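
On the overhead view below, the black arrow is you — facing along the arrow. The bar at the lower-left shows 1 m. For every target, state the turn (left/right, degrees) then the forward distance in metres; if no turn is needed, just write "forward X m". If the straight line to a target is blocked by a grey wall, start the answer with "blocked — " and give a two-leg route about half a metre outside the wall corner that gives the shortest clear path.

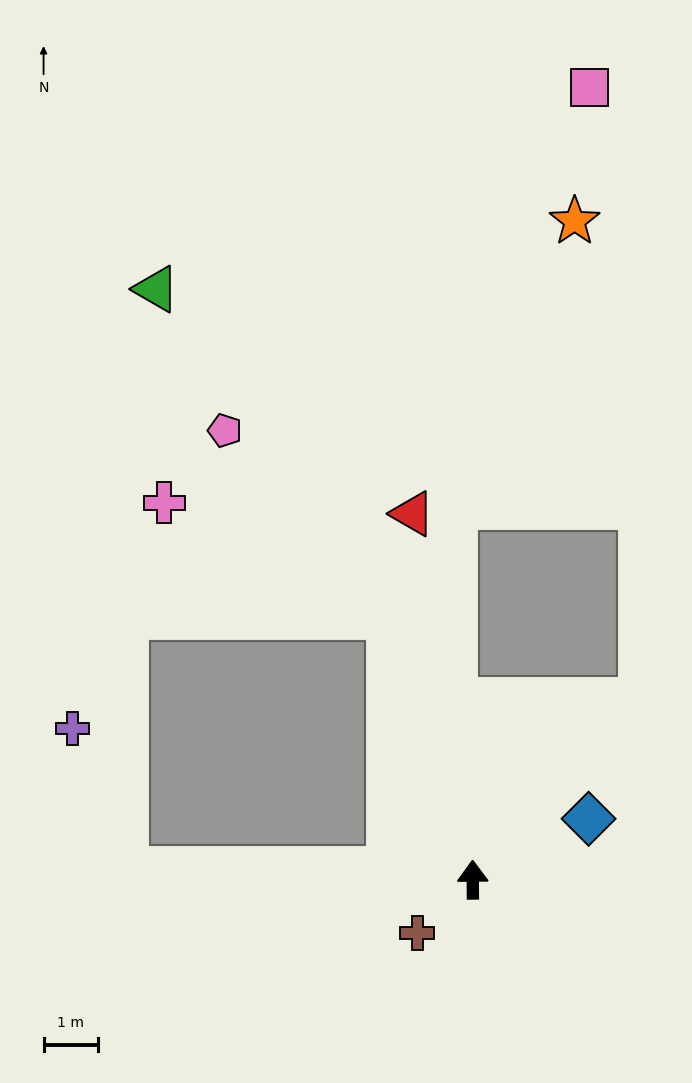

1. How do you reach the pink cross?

blocked — turn left 17°, forward 5.1 m, then turn left 46°, forward 4.7 m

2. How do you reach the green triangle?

blocked — turn left 17°, forward 5.1 m, then turn left 18°, forward 7.4 m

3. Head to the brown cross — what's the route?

turn left 133°, forward 1.4 m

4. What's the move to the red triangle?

turn left 9°, forward 6.9 m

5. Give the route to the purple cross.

blocked — turn left 88°, forward 6.4 m, then turn right 68°, forward 2.8 m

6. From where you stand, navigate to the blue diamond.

turn right 63°, forward 2.4 m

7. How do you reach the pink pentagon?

blocked — turn left 17°, forward 5.1 m, then turn left 24°, forward 4.6 m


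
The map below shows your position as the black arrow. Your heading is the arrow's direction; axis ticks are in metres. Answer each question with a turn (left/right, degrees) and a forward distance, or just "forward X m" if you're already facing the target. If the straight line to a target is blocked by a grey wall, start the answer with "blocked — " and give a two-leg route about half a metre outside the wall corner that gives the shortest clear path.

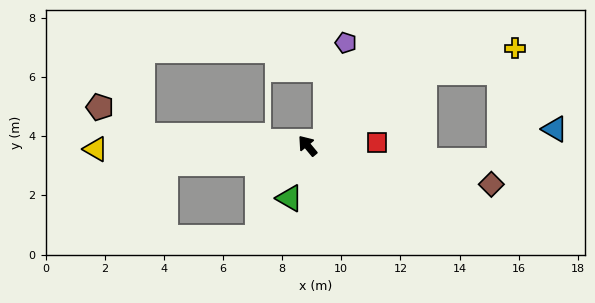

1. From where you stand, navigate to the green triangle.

turn left 121°, forward 1.9 m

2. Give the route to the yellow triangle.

turn left 51°, forward 7.2 m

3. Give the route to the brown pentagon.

blocked — turn left 47°, forward 5.6 m, then turn right 31°, forward 1.7 m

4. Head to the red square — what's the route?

turn right 127°, forward 2.3 m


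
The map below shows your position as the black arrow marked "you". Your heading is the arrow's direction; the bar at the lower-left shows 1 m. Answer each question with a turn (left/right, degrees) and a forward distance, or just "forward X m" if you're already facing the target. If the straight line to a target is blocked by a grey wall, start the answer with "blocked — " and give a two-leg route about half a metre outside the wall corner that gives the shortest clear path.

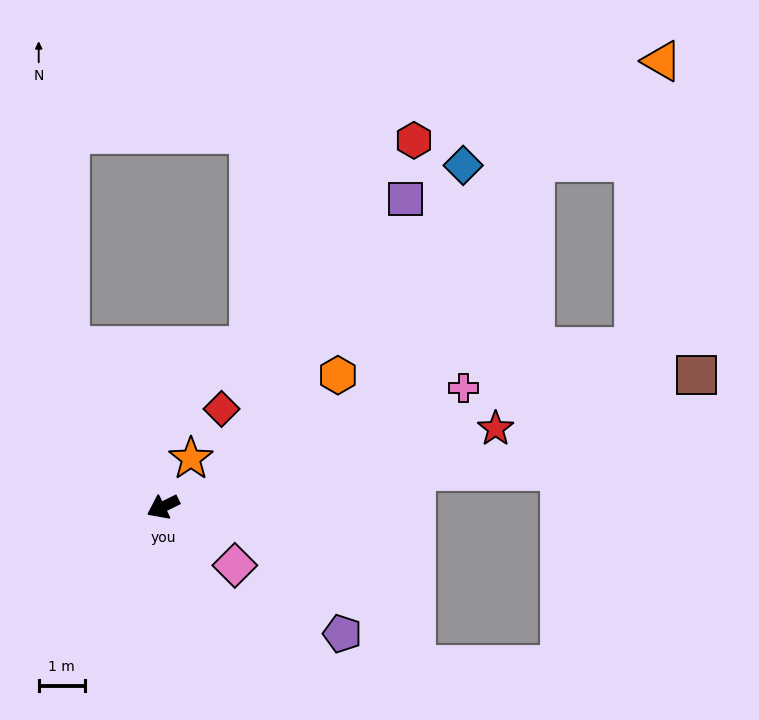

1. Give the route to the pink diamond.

turn left 115°, forward 2.0 m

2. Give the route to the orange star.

turn right 146°, forward 1.2 m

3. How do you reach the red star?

turn left 167°, forward 7.4 m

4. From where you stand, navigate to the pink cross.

turn left 175°, forward 7.0 m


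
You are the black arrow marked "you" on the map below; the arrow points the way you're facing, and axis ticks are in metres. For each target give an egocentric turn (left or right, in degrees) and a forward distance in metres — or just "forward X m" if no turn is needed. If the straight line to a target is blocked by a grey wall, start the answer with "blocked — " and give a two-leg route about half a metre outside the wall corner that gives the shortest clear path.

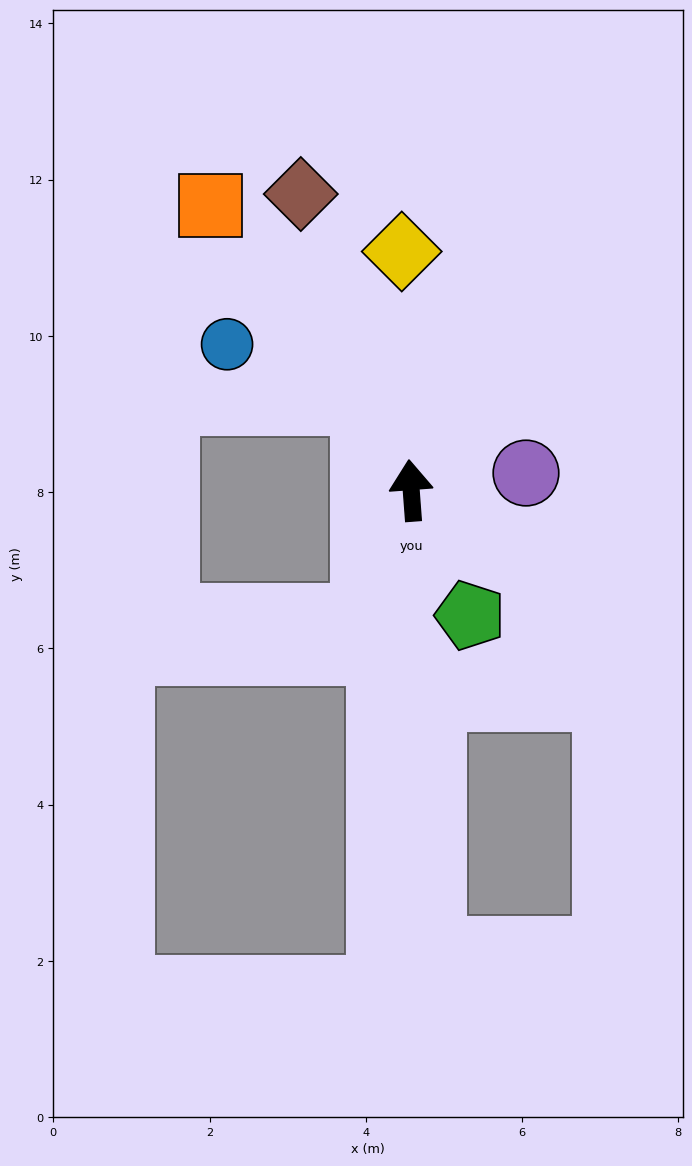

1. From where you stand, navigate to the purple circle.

turn right 86°, forward 1.5 m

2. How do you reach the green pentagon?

turn right 159°, forward 1.8 m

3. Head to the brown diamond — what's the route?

turn left 16°, forward 4.0 m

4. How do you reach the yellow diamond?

turn right 2°, forward 3.1 m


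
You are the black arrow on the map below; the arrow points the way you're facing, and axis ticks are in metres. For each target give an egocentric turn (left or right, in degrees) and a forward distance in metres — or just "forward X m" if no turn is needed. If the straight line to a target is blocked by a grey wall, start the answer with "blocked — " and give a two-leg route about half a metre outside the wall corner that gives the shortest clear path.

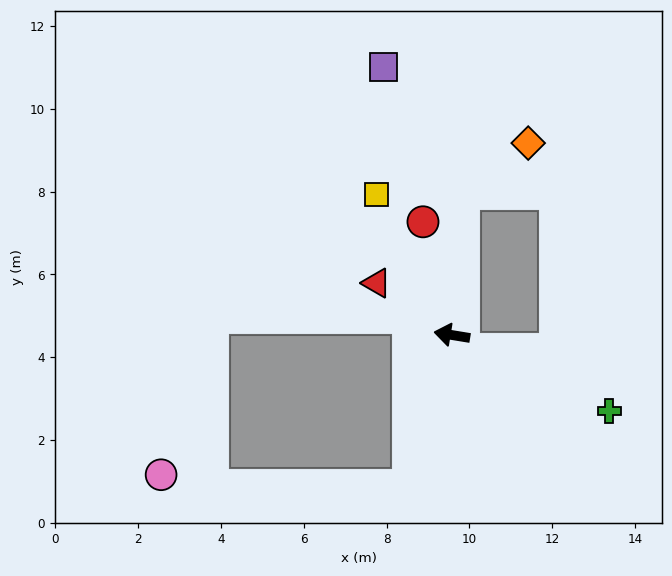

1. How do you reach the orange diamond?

blocked — turn right 85°, forward 3.5 m, then turn right 49°, forward 2.0 m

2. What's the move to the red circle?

turn right 66°, forward 2.8 m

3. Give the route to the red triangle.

turn right 25°, forward 2.2 m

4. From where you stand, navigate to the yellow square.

turn right 52°, forward 3.9 m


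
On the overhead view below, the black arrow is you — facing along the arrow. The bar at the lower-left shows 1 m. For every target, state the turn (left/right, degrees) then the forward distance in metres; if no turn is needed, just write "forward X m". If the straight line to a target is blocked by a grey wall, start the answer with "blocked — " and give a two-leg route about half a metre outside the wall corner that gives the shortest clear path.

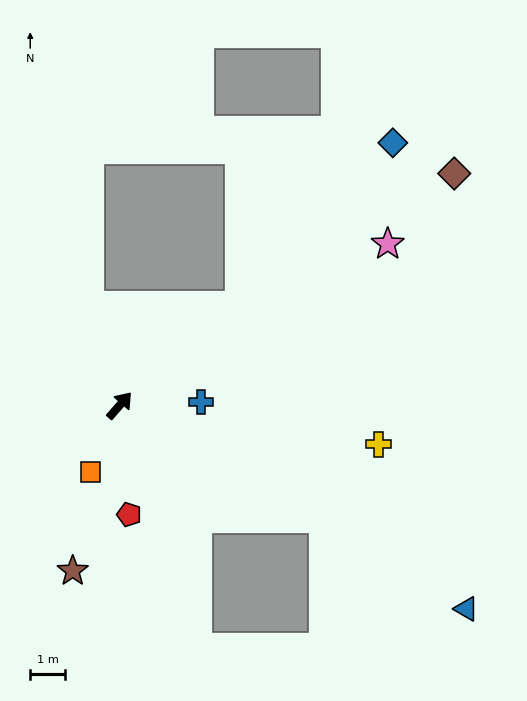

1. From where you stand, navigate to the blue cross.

turn right 46°, forward 2.3 m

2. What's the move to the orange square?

turn right 162°, forward 2.1 m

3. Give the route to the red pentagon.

turn right 134°, forward 3.1 m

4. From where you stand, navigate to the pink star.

turn right 18°, forward 8.9 m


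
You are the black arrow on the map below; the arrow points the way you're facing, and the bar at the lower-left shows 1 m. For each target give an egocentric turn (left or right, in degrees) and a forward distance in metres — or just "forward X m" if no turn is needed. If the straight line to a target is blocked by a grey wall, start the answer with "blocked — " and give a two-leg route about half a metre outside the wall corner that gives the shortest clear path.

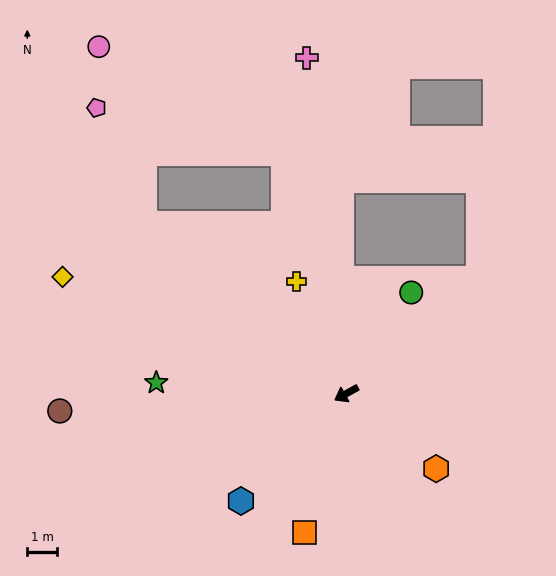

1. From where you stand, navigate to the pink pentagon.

blocked — turn right 69°, forward 8.9 m, then turn right 28°, forward 4.2 m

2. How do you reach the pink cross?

turn right 112°, forward 11.4 m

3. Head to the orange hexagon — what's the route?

turn left 111°, forward 3.9 m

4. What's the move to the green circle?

turn right 152°, forward 4.0 m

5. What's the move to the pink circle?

blocked — turn right 69°, forward 8.9 m, then turn right 36°, forward 6.1 m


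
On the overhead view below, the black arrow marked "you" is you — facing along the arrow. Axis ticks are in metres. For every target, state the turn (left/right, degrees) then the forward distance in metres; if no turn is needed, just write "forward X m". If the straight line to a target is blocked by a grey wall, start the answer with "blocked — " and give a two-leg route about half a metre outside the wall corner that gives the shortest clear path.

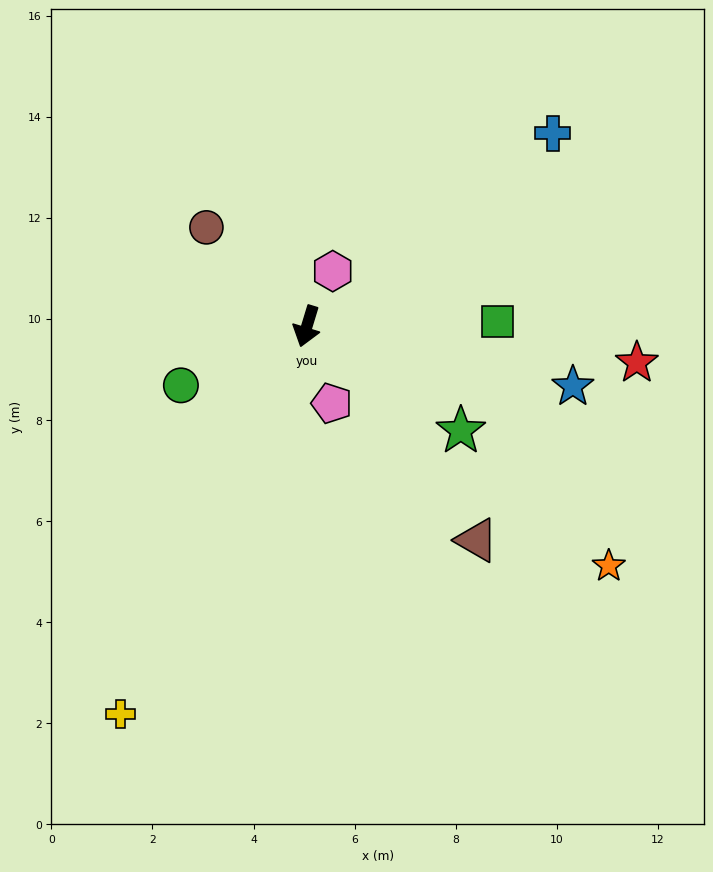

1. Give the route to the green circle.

turn right 48°, forward 2.8 m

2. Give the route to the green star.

turn left 73°, forward 3.7 m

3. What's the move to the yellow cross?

turn right 9°, forward 8.5 m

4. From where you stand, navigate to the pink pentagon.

turn left 35°, forward 1.6 m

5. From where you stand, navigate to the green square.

turn left 108°, forward 3.8 m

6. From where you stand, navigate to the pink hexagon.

turn left 172°, forward 1.2 m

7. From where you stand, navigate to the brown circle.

turn right 118°, forward 2.8 m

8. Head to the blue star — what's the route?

turn left 94°, forward 5.4 m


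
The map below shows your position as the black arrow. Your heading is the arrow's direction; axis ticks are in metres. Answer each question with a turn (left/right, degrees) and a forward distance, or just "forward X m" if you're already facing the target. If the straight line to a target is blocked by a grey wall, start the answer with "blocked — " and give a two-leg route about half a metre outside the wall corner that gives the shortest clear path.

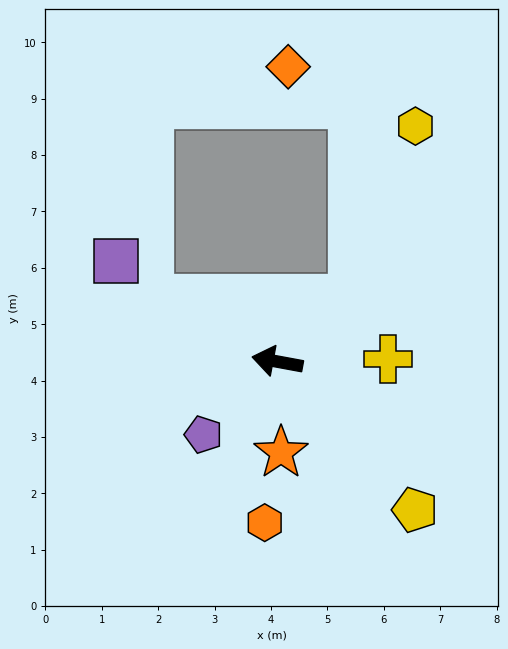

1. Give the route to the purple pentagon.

turn left 55°, forward 1.8 m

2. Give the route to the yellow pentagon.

turn left 143°, forward 3.6 m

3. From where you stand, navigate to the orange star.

turn left 103°, forward 1.6 m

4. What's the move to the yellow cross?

turn right 168°, forward 2.0 m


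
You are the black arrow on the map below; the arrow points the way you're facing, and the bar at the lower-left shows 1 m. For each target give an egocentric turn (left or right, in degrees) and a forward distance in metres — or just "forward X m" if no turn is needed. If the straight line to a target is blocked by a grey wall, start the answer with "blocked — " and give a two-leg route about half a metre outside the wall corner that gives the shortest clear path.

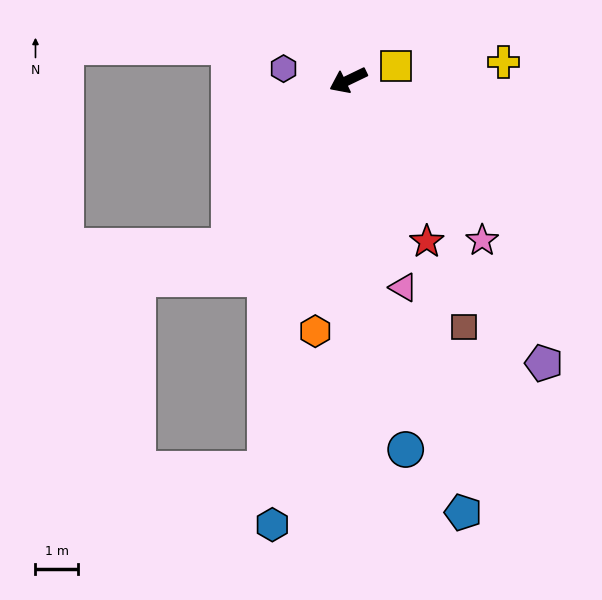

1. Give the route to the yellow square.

turn left 171°, forward 1.2 m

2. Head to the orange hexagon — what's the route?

turn left 57°, forward 6.0 m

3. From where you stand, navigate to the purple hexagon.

turn right 36°, forward 1.5 m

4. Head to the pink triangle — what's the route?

turn left 79°, forward 5.0 m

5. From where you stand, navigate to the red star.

turn left 90°, forward 4.2 m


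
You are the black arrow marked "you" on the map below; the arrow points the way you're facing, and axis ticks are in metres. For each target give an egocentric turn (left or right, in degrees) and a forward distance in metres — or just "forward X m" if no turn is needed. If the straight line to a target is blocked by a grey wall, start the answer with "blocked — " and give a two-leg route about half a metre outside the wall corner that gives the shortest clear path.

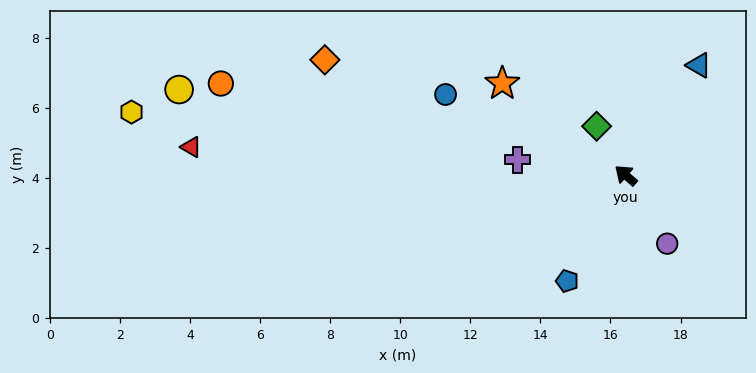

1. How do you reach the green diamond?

turn right 18°, forward 1.6 m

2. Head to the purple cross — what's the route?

turn left 33°, forward 3.1 m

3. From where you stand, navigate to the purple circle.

turn left 162°, forward 2.3 m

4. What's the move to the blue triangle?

turn right 83°, forward 3.8 m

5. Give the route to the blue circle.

turn left 17°, forward 5.6 m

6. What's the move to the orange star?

turn left 4°, forward 4.4 m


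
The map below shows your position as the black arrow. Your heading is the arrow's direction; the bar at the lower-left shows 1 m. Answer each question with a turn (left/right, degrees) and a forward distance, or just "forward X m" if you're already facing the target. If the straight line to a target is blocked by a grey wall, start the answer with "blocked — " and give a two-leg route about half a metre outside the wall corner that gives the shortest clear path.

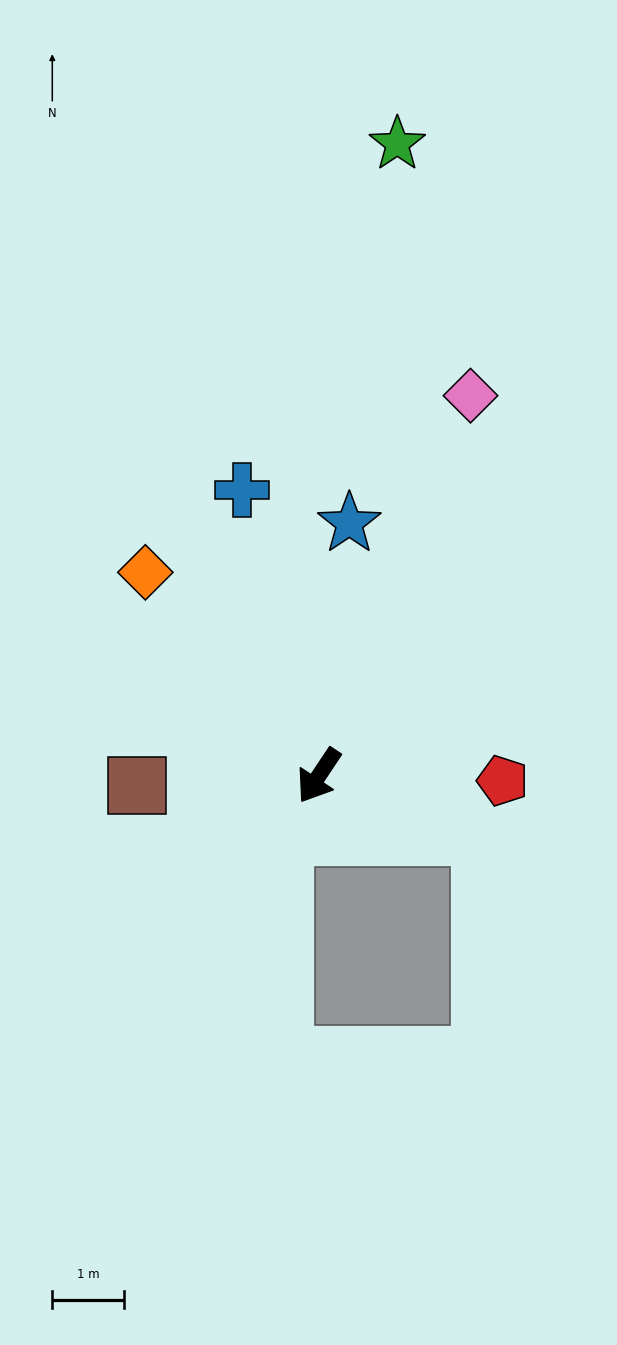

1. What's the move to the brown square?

turn right 53°, forward 2.5 m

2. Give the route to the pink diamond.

turn right 168°, forward 5.7 m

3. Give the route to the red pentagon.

turn left 122°, forward 2.6 m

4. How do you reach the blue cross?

turn right 131°, forward 4.1 m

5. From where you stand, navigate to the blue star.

turn right 153°, forward 3.5 m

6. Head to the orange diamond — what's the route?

turn right 106°, forward 3.7 m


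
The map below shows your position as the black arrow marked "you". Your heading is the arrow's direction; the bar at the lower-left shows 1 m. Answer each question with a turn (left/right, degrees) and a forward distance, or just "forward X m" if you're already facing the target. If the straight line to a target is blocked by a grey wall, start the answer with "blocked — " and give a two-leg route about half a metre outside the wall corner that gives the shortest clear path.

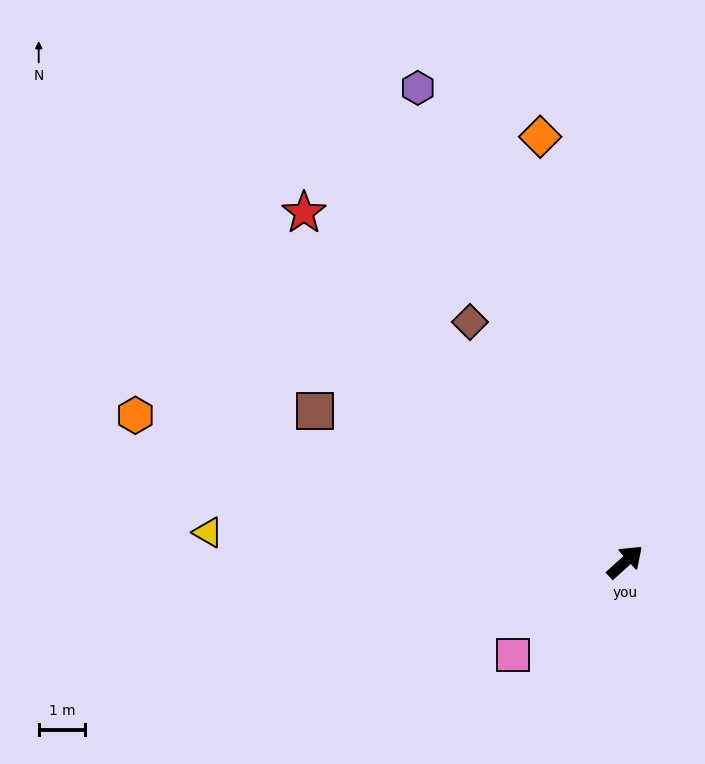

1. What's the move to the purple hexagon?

turn left 72°, forward 11.2 m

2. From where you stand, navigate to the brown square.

turn left 112°, forward 7.5 m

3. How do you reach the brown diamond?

turn left 81°, forward 6.2 m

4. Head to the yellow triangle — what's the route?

turn left 134°, forward 9.1 m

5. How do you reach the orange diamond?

turn left 59°, forward 9.4 m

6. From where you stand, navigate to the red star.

turn left 90°, forward 10.3 m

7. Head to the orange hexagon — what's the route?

turn left 121°, forward 11.1 m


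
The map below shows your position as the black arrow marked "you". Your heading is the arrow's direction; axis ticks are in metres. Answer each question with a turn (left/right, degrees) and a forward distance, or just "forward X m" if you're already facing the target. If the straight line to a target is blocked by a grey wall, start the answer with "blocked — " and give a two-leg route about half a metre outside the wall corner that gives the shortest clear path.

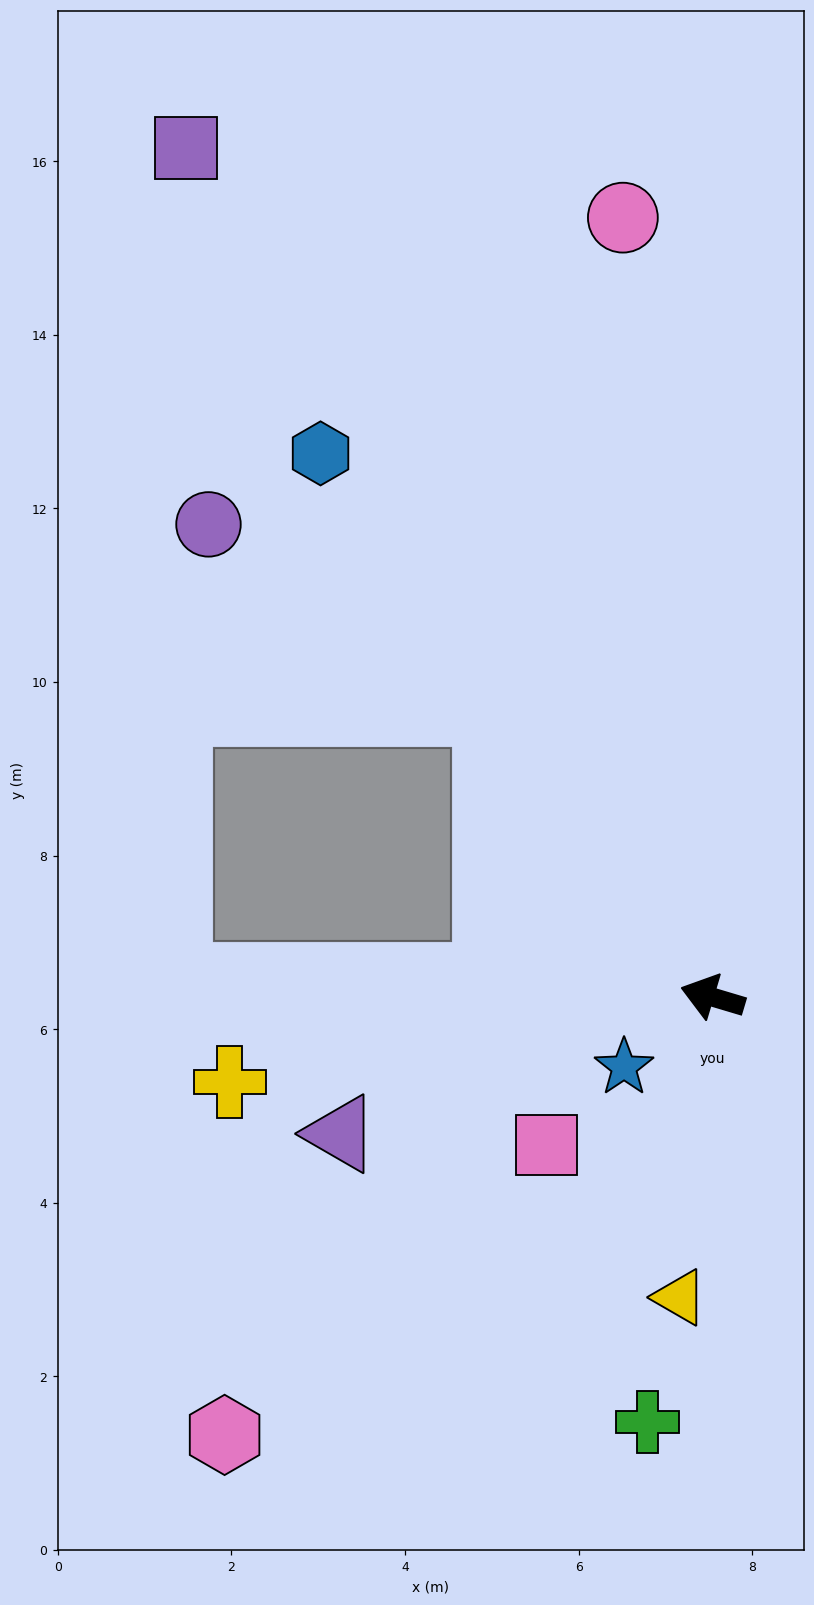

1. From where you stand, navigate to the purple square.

turn right 42°, forward 11.5 m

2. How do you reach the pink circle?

turn right 67°, forward 9.0 m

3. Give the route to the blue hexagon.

turn right 38°, forward 7.7 m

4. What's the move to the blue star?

turn left 55°, forward 1.3 m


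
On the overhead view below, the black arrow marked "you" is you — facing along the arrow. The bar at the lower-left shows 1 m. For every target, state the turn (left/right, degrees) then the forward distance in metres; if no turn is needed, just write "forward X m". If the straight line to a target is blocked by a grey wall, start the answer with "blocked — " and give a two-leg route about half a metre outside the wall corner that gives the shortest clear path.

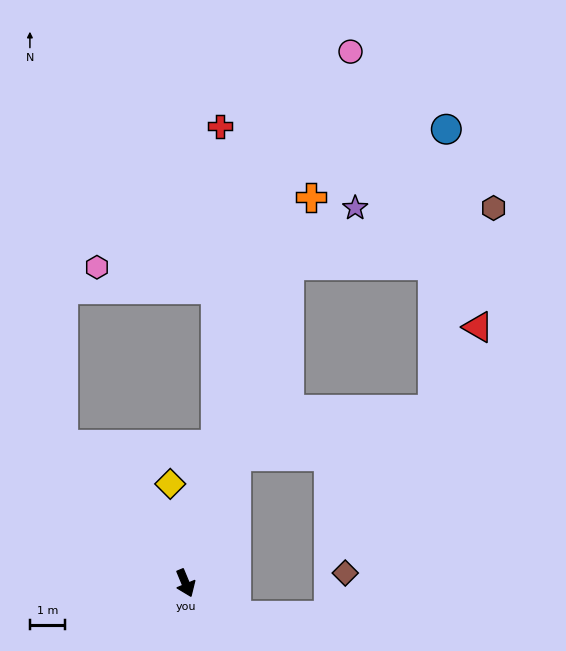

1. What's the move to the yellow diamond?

turn left 166°, forward 2.9 m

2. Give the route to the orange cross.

turn left 139°, forward 11.6 m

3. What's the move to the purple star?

blocked — turn left 139°, forward 9.6 m, then turn right 30°, forward 2.5 m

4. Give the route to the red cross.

blocked — turn left 145°, forward 4.1 m, then turn left 12°, forward 9.1 m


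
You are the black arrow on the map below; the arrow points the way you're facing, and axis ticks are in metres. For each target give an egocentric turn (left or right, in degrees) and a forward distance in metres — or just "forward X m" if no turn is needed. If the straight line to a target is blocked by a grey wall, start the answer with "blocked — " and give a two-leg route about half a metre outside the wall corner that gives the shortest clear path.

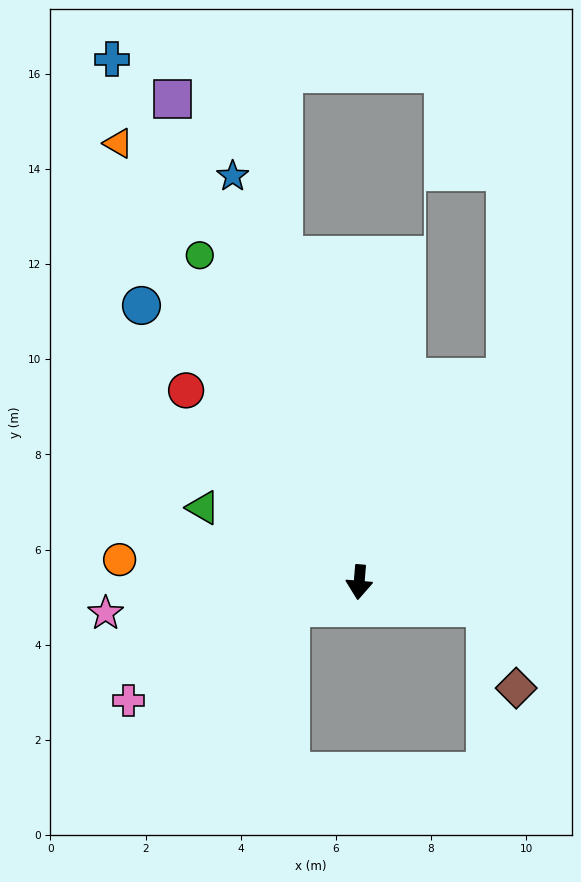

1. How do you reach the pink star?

turn right 78°, forward 5.4 m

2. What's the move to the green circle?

turn right 149°, forward 7.6 m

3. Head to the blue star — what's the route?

turn right 158°, forward 8.9 m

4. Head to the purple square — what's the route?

turn right 154°, forward 10.9 m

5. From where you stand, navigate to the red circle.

turn right 133°, forward 5.4 m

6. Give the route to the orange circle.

turn right 91°, forward 5.1 m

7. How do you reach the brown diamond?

blocked — turn left 84°, forward 2.7 m, then turn right 59°, forward 1.8 m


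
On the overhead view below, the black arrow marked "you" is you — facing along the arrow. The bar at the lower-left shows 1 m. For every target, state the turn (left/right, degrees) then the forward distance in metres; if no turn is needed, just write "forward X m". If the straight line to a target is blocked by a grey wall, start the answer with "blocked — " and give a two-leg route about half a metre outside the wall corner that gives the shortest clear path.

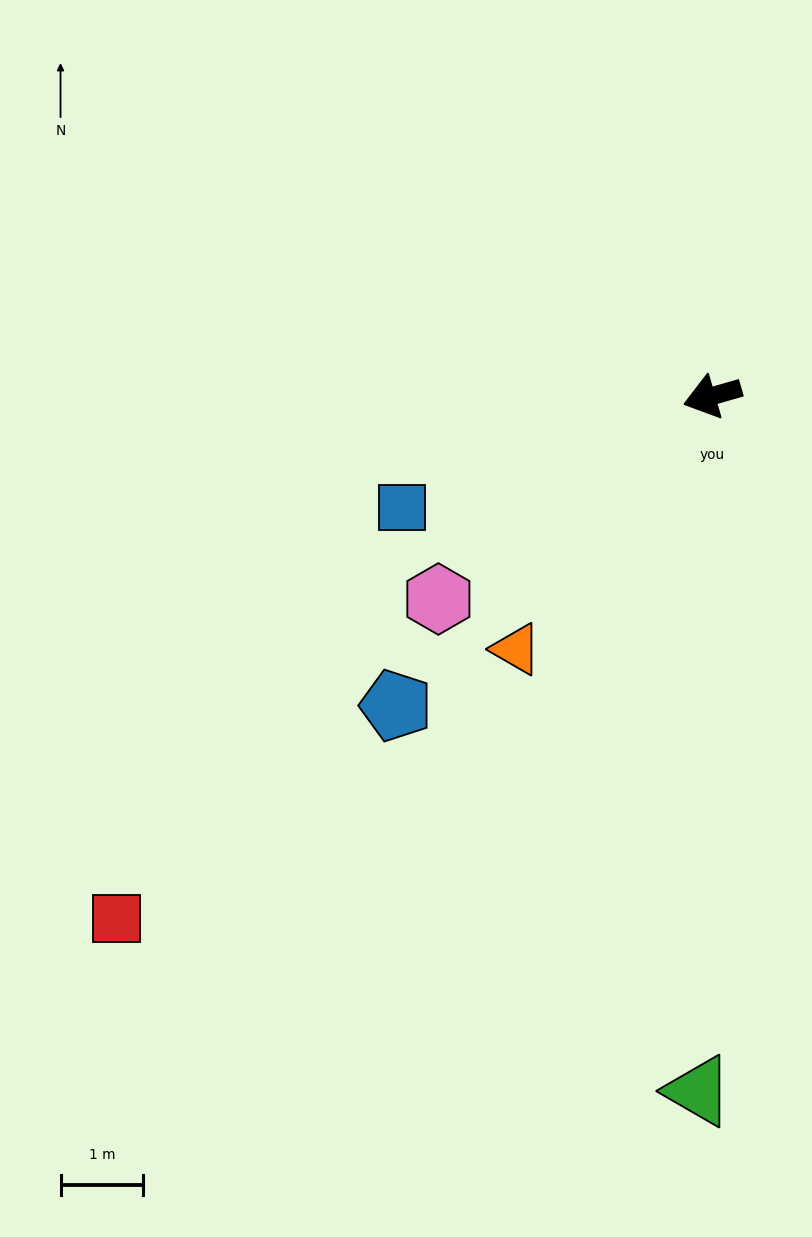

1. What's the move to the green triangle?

turn left 73°, forward 8.4 m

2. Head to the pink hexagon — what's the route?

turn left 20°, forward 4.1 m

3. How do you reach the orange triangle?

turn left 36°, forward 3.9 m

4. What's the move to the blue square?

turn left 4°, forward 4.0 m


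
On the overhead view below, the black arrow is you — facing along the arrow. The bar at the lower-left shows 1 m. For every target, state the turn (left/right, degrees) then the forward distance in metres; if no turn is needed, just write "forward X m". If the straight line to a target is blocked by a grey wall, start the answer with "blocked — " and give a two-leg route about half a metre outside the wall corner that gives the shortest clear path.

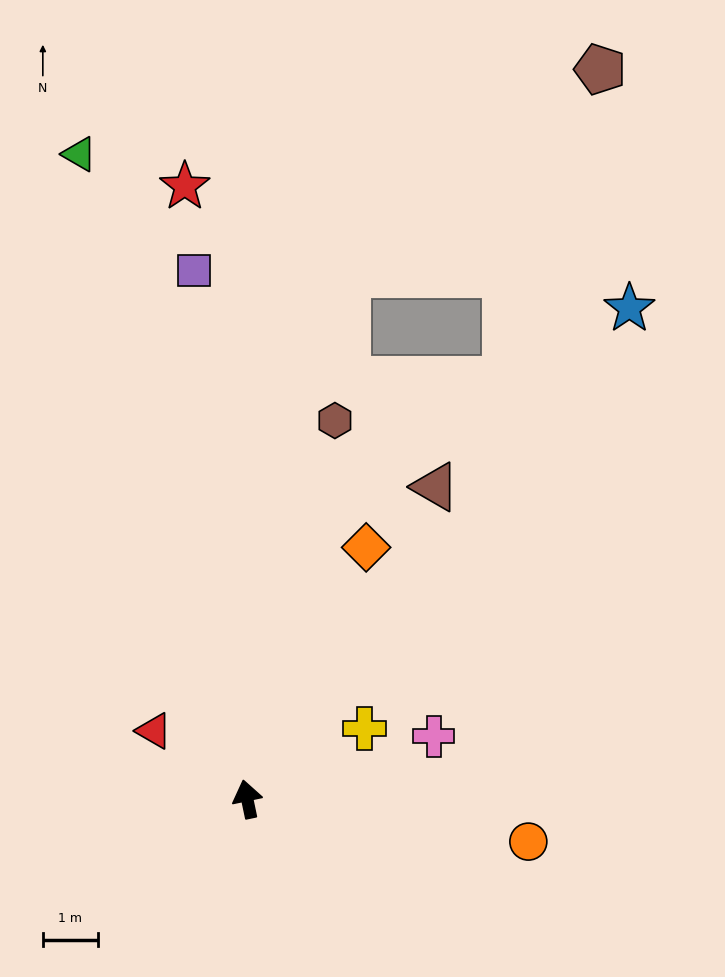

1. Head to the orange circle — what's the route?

turn right 110°, forward 5.2 m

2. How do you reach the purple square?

turn right 6°, forward 9.7 m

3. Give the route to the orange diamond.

turn right 37°, forward 5.1 m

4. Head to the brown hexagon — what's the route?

turn right 25°, forward 7.1 m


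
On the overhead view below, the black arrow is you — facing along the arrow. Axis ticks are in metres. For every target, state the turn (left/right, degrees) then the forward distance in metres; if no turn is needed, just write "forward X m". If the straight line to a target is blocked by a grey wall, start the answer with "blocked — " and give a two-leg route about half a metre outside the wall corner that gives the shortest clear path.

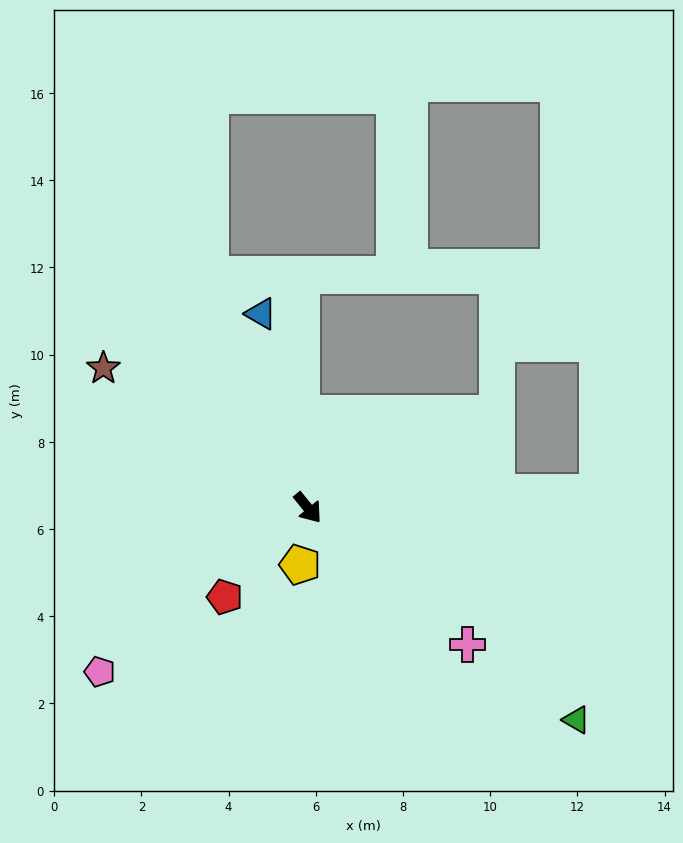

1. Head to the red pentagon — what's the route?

turn right 82°, forward 2.8 m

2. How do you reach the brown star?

turn right 163°, forward 5.7 m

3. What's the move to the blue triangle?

turn left 155°, forward 4.6 m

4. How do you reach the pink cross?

turn left 10°, forward 4.8 m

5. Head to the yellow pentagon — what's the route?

turn right 47°, forward 1.3 m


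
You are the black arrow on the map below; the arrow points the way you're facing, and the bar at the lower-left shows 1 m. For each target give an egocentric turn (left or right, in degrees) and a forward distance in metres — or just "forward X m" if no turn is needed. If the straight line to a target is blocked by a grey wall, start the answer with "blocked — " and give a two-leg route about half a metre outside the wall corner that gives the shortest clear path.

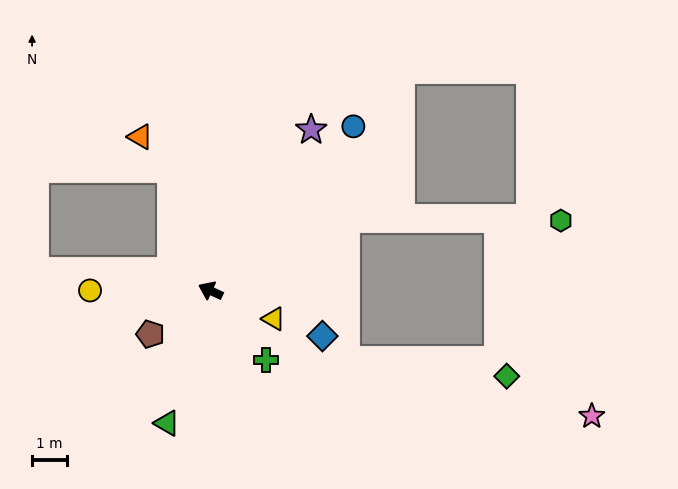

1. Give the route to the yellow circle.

turn left 25°, forward 3.4 m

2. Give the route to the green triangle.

turn left 97°, forward 4.0 m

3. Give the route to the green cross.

turn left 153°, forward 2.5 m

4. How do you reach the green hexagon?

blocked — turn right 127°, forward 4.4 m, then turn right 29°, forward 6.1 m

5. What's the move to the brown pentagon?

turn left 61°, forward 2.1 m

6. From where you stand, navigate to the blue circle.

turn right 106°, forward 6.2 m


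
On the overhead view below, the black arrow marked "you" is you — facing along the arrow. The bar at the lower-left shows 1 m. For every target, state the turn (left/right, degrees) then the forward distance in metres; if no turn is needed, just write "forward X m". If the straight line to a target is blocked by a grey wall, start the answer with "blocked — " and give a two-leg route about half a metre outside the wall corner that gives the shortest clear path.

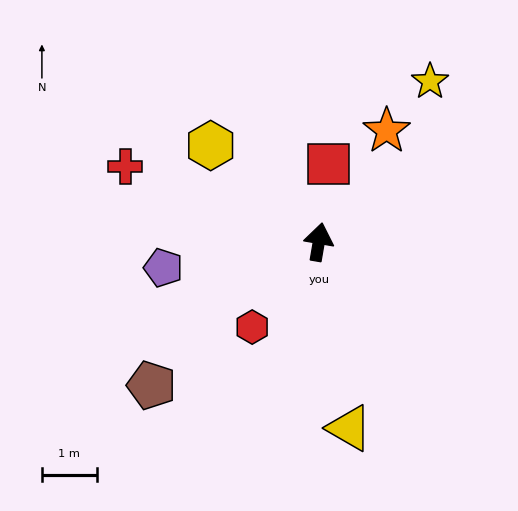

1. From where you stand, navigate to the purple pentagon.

turn left 109°, forward 2.9 m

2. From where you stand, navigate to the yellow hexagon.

turn left 58°, forward 2.6 m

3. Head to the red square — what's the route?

turn left 3°, forward 1.4 m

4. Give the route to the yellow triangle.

turn right 161°, forward 3.4 m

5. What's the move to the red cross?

turn left 78°, forward 3.8 m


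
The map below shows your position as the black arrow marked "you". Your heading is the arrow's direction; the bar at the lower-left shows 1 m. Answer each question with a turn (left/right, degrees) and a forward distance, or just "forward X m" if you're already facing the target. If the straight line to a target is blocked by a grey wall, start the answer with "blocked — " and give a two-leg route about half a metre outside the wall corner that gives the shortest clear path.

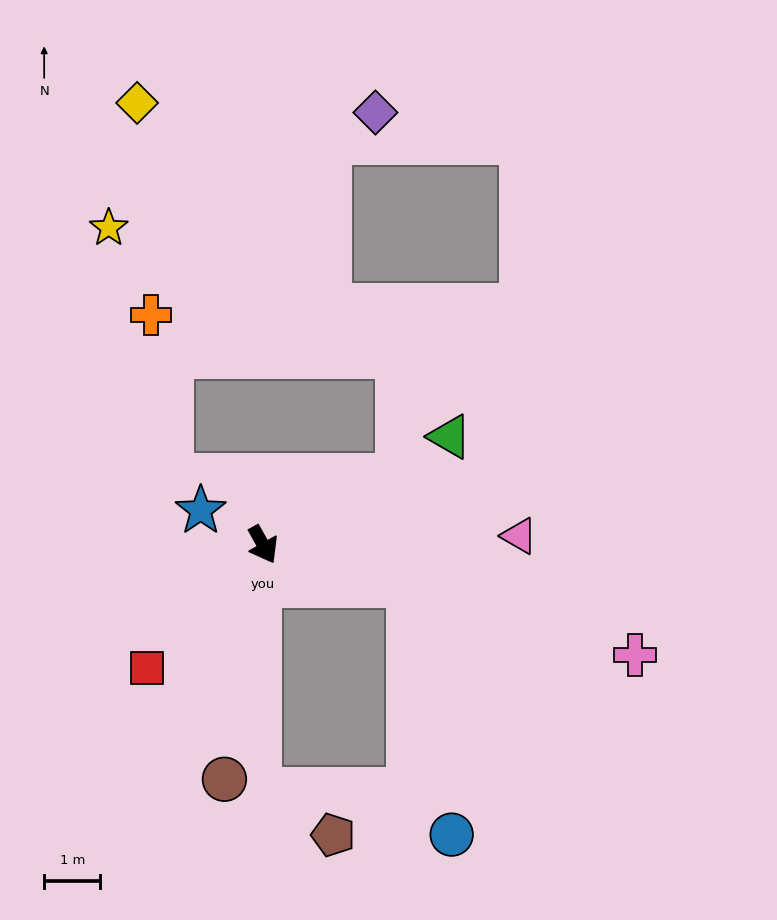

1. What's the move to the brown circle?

turn right 39°, forward 4.2 m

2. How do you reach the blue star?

turn right 148°, forward 1.3 m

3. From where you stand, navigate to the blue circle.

blocked — turn left 46°, forward 2.7 m, then turn right 66°, forward 4.5 m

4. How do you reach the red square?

turn right 73°, forward 3.0 m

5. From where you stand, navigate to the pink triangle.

turn left 63°, forward 4.6 m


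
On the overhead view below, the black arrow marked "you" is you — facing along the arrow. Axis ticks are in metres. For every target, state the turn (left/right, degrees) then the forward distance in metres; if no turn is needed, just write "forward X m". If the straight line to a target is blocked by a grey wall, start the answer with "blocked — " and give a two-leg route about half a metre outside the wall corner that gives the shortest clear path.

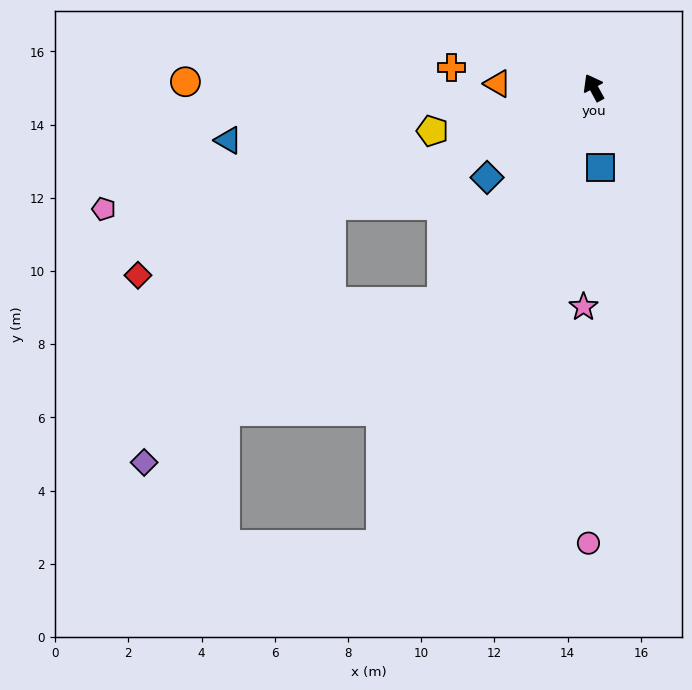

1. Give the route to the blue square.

turn left 156°, forward 2.2 m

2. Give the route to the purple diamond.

blocked — turn left 85°, forward 7.9 m, then turn left 31°, forward 8.7 m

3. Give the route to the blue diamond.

turn left 102°, forward 3.8 m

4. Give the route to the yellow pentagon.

turn left 76°, forward 4.6 m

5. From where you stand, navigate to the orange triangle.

turn left 59°, forward 2.6 m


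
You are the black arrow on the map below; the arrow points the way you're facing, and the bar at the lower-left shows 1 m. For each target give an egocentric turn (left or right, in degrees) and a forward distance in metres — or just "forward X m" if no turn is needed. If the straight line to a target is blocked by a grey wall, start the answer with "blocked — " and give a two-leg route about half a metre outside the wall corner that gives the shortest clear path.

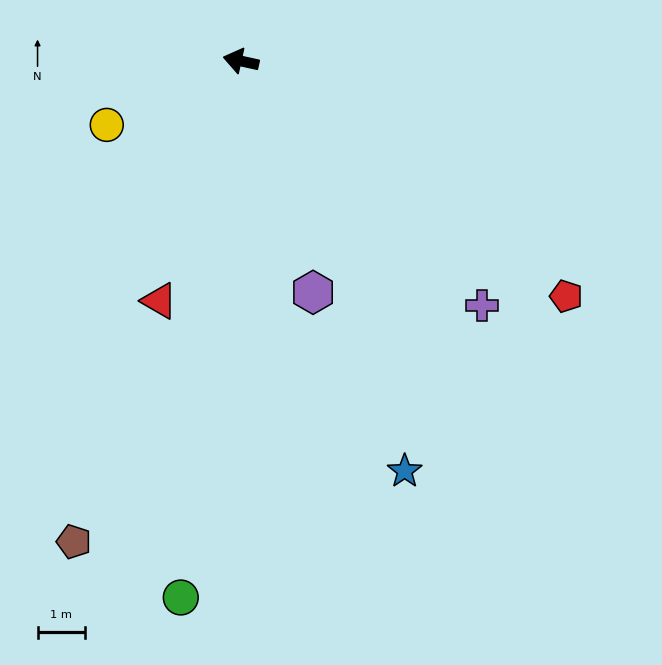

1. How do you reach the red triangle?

turn left 84°, forward 5.4 m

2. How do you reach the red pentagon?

turn left 157°, forward 8.5 m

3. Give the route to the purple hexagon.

turn left 120°, forward 5.1 m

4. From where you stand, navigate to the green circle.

turn left 96°, forward 11.4 m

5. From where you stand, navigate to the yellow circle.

turn left 38°, forward 3.1 m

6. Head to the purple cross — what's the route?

turn left 147°, forward 7.3 m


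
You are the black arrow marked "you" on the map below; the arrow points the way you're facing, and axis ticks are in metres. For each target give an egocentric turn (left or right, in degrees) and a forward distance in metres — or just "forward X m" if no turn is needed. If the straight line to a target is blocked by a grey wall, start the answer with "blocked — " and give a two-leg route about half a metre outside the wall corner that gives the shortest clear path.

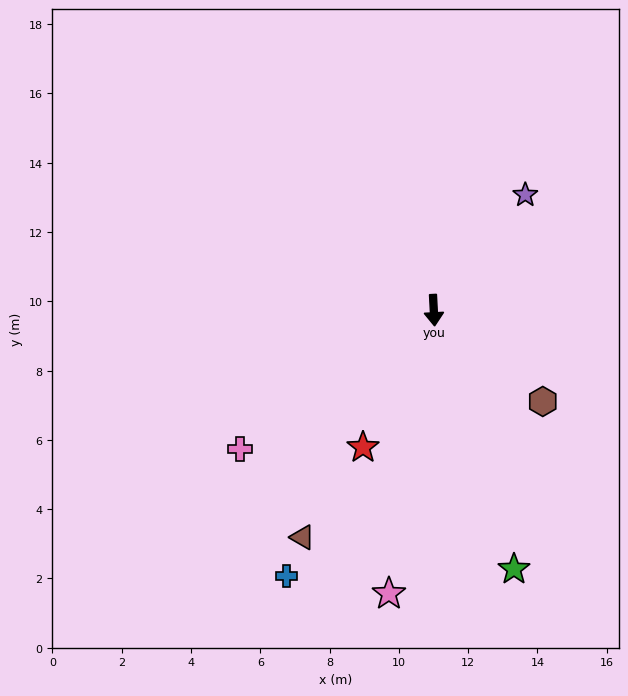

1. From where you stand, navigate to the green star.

turn left 14°, forward 7.8 m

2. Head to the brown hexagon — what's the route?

turn left 47°, forward 4.1 m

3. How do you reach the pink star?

turn right 12°, forward 8.3 m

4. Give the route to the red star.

turn right 30°, forward 4.5 m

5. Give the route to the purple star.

turn left 139°, forward 4.2 m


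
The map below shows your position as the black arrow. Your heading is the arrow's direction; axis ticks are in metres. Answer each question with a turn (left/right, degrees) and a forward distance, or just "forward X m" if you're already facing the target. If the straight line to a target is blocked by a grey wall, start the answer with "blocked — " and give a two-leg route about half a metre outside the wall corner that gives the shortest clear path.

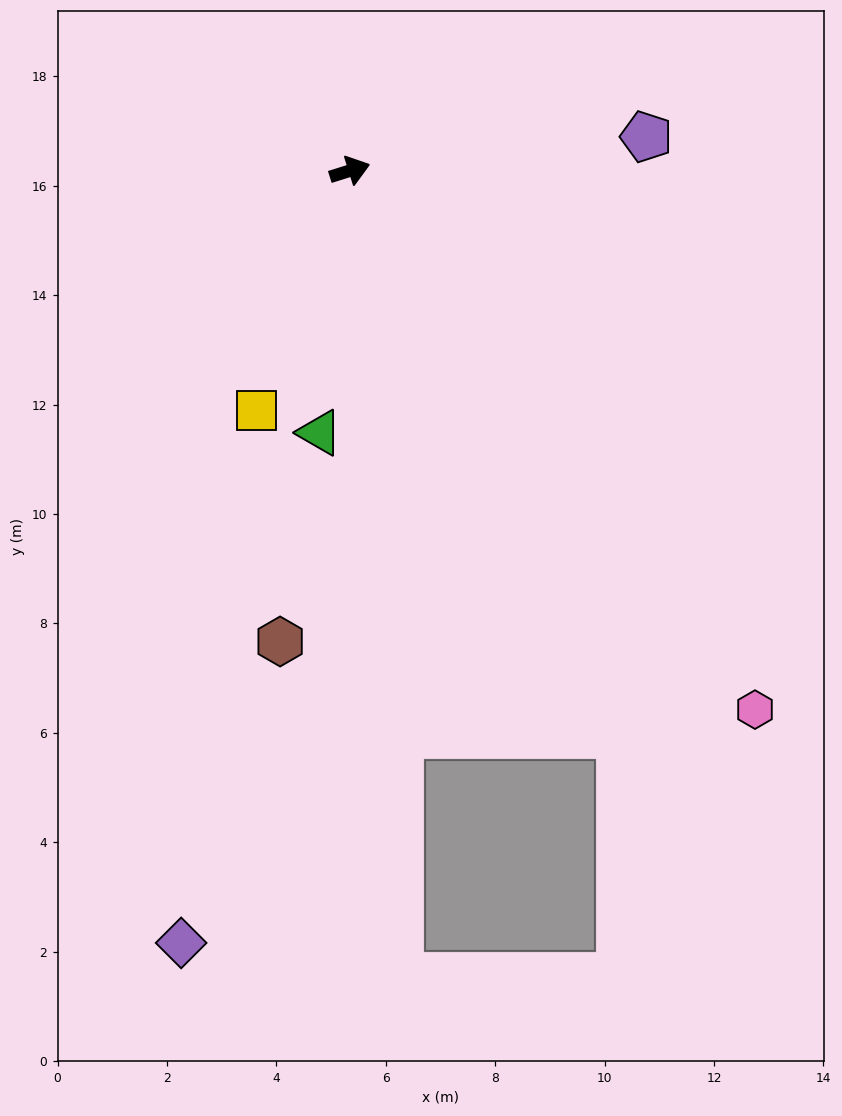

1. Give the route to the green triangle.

turn right 114°, forward 4.8 m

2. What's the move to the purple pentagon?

turn right 11°, forward 5.5 m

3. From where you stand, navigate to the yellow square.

turn right 129°, forward 4.7 m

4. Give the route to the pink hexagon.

turn right 70°, forward 12.3 m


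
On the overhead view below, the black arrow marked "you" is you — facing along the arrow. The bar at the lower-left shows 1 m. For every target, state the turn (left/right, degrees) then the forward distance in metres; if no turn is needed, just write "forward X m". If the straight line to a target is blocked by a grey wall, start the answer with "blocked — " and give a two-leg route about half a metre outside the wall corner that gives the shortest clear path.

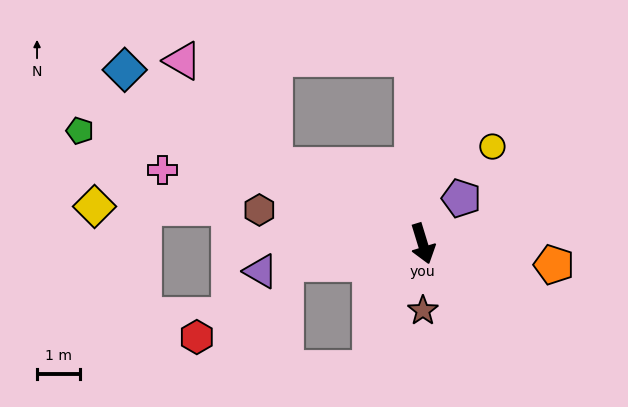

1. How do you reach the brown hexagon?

turn right 119°, forward 3.9 m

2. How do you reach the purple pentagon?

turn left 123°, forward 1.4 m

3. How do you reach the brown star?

turn right 17°, forward 1.6 m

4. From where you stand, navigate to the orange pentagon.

turn left 64°, forward 3.1 m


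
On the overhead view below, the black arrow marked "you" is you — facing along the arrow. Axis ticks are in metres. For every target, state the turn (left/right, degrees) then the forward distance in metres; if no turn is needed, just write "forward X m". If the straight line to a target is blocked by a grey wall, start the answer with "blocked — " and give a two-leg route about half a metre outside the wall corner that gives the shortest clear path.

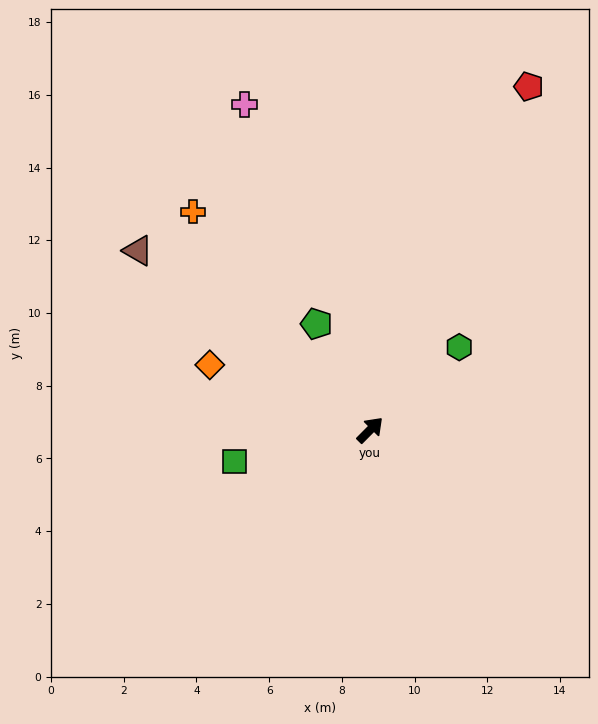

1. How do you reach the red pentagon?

turn left 20°, forward 10.4 m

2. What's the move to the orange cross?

turn left 84°, forward 7.7 m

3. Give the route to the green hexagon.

turn right 2°, forward 3.3 m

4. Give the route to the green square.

turn left 148°, forward 3.8 m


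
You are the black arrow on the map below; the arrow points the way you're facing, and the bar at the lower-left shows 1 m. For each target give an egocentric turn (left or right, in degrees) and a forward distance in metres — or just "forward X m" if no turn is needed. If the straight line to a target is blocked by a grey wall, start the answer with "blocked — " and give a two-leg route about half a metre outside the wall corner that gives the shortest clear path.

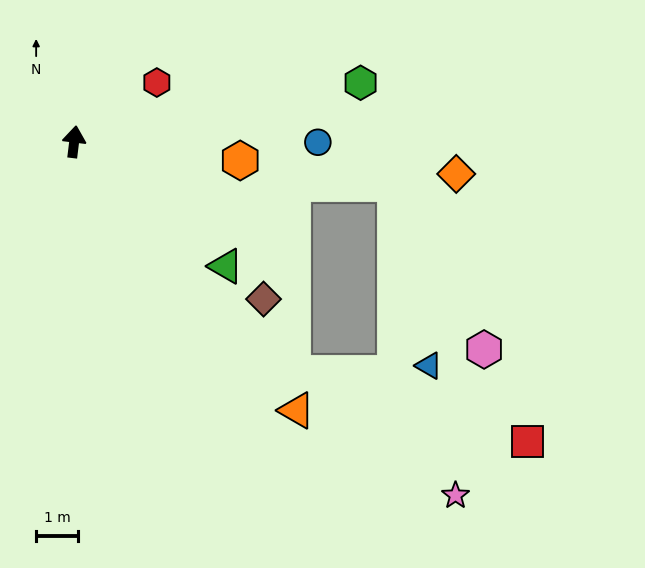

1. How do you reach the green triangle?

turn right 122°, forward 4.7 m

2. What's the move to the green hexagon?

turn right 71°, forward 7.0 m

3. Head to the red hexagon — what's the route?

turn right 47°, forward 2.4 m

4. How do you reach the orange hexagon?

turn right 90°, forward 4.0 m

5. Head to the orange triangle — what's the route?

turn right 133°, forward 8.4 m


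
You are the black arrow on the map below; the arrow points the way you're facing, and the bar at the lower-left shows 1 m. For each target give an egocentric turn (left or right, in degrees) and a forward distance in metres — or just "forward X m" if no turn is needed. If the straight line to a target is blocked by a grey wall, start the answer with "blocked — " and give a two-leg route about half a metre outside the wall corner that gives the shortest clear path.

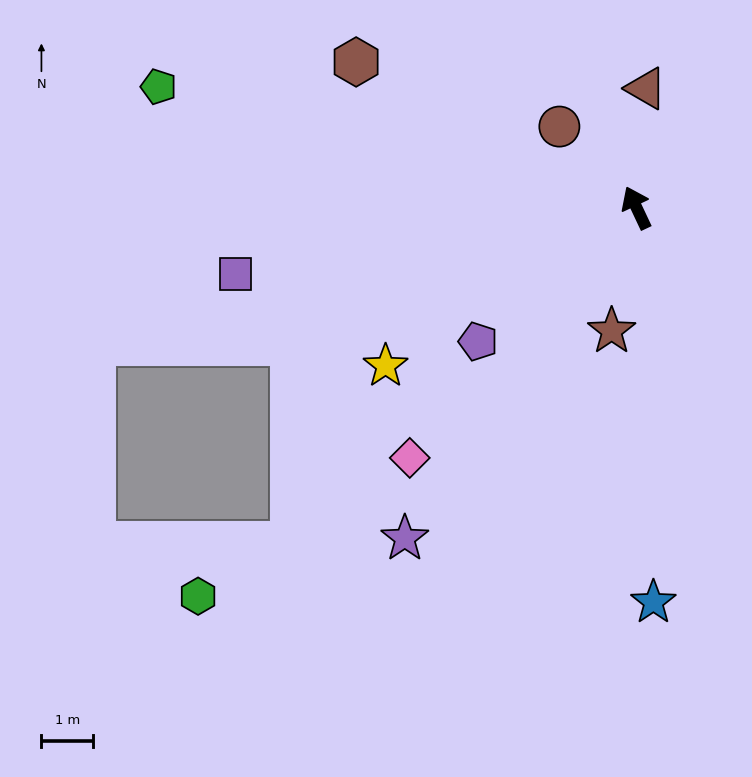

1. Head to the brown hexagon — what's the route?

turn left 37°, forward 6.1 m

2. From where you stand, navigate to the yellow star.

turn left 97°, forward 5.7 m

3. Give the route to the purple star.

turn left 120°, forward 7.8 m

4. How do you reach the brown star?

turn left 143°, forward 2.4 m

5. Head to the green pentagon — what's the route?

turn left 51°, forward 9.5 m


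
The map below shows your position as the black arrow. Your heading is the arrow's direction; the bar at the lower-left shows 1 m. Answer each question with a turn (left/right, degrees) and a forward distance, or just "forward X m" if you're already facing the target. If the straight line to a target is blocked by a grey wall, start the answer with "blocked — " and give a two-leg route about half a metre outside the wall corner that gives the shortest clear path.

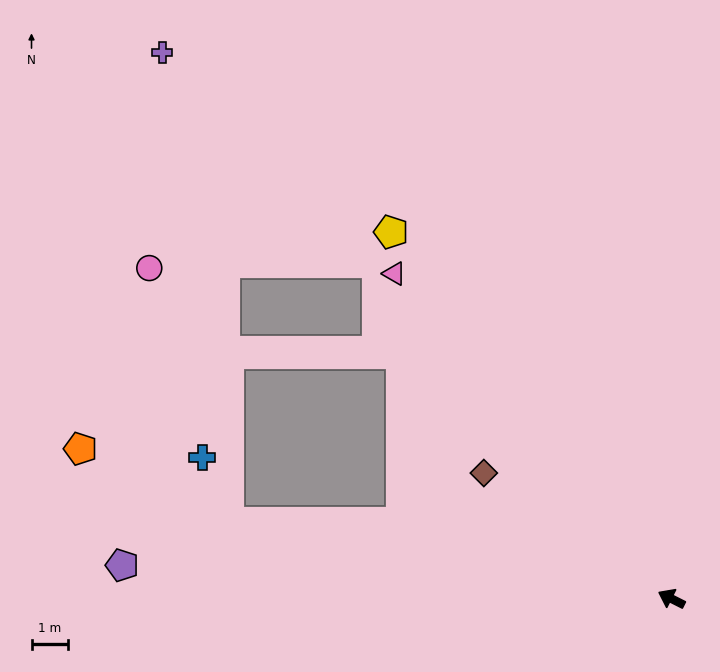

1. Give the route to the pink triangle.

turn right 23°, forward 11.7 m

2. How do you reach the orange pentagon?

blocked — turn left 17°, forward 12.3 m, then turn right 17°, forward 4.5 m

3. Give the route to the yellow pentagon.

turn right 26°, forward 12.6 m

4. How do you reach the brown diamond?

turn right 7°, forward 6.2 m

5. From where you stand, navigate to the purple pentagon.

turn left 23°, forward 15.1 m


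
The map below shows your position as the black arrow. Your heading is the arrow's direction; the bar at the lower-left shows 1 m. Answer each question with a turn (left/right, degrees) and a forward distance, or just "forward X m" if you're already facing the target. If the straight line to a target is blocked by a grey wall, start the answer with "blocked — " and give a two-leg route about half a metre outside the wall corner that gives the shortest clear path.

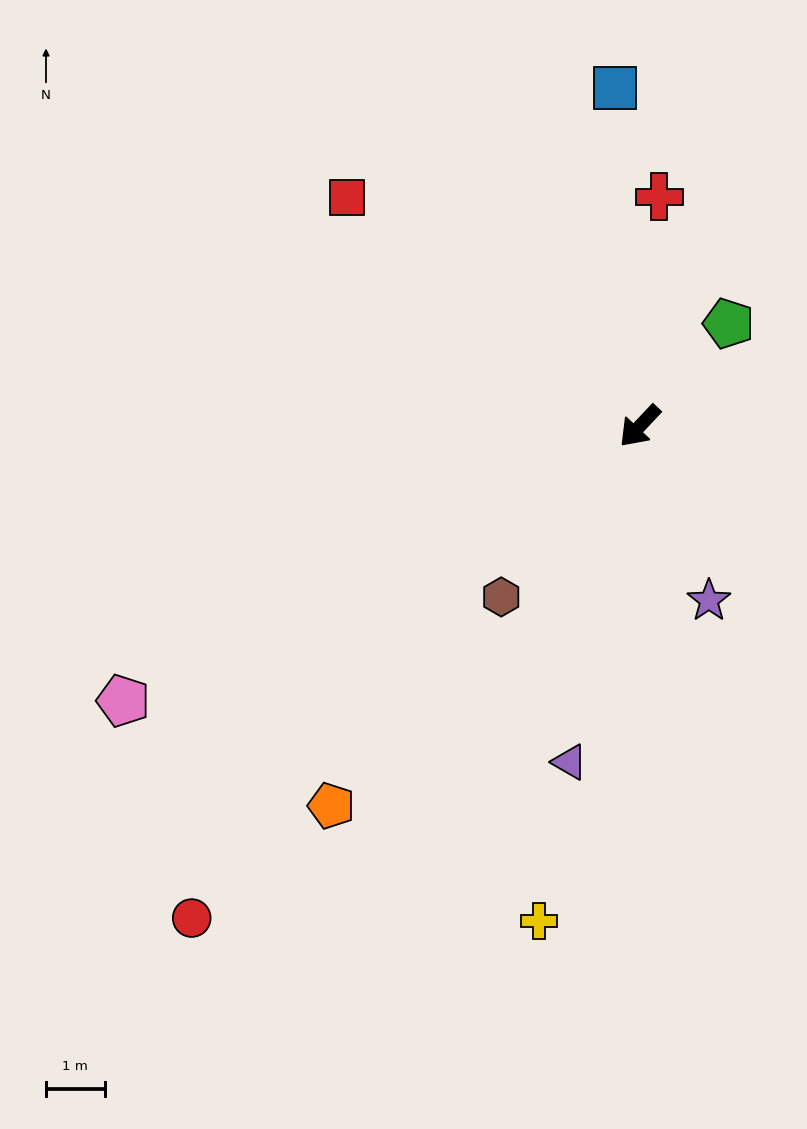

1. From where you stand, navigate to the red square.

turn right 85°, forward 6.3 m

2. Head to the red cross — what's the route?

turn right 142°, forward 3.9 m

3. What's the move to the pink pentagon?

turn right 19°, forward 9.9 m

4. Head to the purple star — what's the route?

turn left 65°, forward 3.2 m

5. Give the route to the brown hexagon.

turn left 4°, forward 3.7 m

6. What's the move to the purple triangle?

turn left 31°, forward 5.8 m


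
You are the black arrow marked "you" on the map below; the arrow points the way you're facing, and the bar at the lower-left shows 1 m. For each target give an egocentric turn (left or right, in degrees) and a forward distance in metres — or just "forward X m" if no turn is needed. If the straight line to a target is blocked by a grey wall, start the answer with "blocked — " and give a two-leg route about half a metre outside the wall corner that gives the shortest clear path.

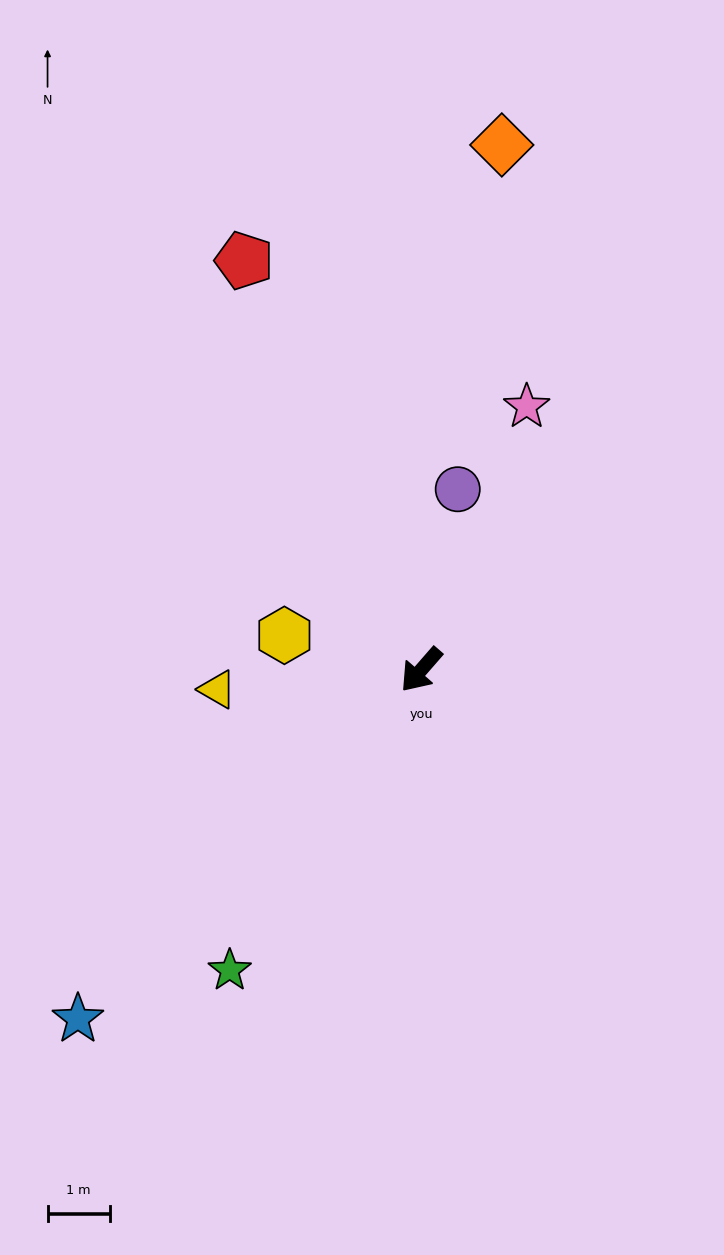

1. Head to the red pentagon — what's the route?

turn right 116°, forward 7.2 m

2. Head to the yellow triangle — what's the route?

turn right 43°, forward 3.3 m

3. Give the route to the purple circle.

turn right 150°, forward 3.0 m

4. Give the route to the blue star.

turn right 3°, forward 7.9 m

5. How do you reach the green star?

turn left 9°, forward 5.7 m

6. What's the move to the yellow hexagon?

turn right 63°, forward 2.3 m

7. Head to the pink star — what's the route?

turn right 161°, forward 4.6 m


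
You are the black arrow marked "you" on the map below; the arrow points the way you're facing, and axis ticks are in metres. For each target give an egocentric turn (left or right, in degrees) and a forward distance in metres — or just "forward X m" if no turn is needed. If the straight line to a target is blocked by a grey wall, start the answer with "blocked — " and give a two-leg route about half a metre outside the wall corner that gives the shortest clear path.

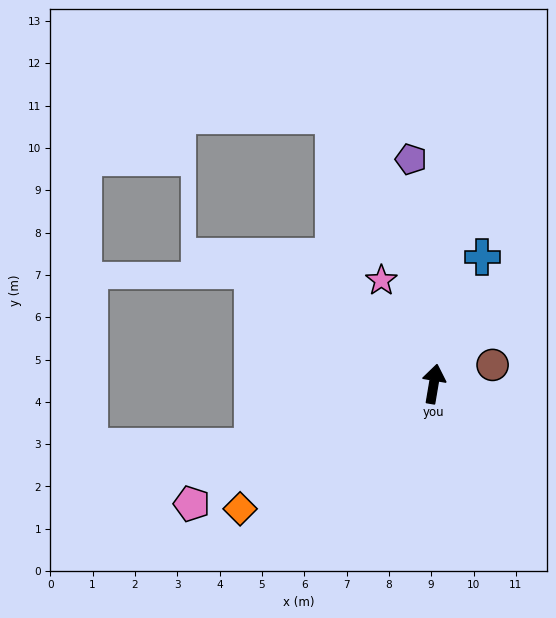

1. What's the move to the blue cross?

turn right 11°, forward 3.2 m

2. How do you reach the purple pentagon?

turn left 15°, forward 5.3 m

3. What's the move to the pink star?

turn left 36°, forward 2.7 m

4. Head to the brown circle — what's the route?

turn right 63°, forward 1.5 m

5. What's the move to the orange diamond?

turn left 132°, forward 5.4 m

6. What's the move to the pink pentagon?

turn left 126°, forward 6.4 m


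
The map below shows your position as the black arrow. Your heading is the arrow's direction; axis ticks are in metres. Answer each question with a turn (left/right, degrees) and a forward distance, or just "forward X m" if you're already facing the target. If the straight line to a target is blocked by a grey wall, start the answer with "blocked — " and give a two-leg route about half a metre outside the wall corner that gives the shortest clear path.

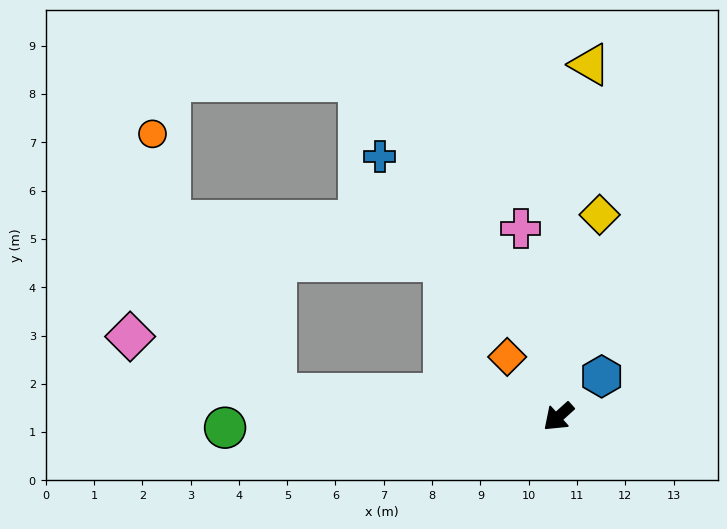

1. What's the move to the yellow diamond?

turn right 144°, forward 4.3 m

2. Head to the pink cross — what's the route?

turn right 121°, forward 4.0 m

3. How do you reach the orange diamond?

turn right 92°, forward 1.6 m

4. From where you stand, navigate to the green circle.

turn right 40°, forward 6.9 m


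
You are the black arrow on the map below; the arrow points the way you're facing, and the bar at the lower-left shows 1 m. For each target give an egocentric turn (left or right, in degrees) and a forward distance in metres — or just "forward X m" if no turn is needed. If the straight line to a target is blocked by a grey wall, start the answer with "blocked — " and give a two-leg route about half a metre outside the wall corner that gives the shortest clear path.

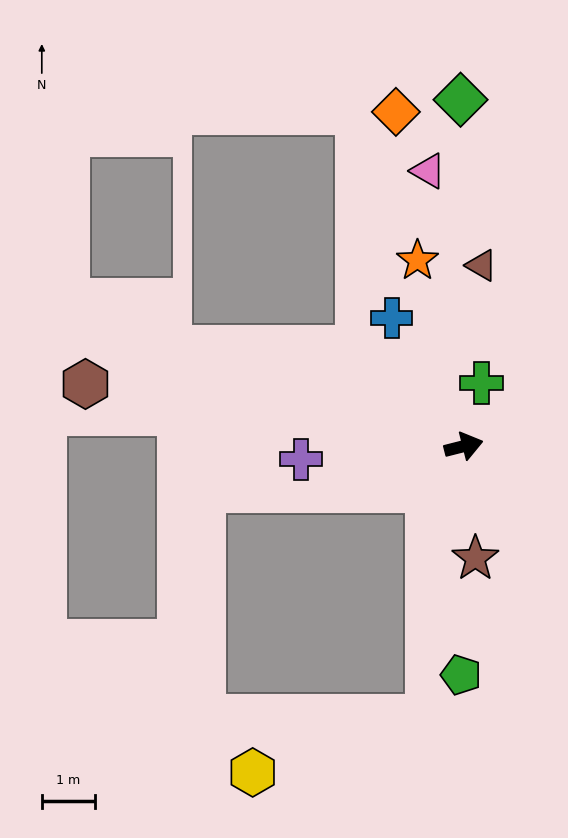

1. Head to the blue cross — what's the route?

turn left 105°, forward 2.8 m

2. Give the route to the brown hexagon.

turn left 156°, forward 7.3 m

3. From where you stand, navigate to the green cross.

turn left 60°, forward 1.2 m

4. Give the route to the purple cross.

turn left 170°, forward 3.1 m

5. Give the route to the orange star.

turn left 90°, forward 3.6 m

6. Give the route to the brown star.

turn right 98°, forward 2.1 m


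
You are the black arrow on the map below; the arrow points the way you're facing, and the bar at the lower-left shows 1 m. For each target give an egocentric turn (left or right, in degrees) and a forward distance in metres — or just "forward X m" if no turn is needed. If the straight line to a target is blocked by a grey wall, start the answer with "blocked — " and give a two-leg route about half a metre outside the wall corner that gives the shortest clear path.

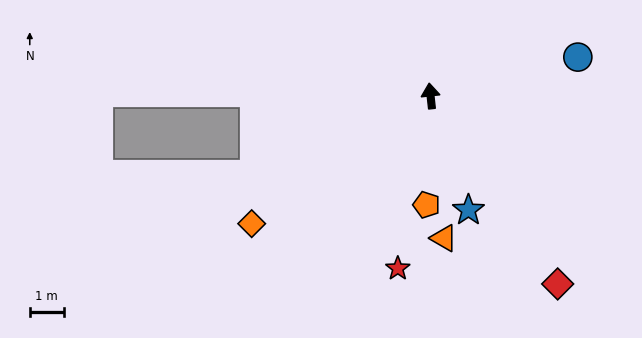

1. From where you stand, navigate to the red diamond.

turn right 152°, forward 6.7 m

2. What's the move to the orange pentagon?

turn left 172°, forward 3.2 m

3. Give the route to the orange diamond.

turn left 119°, forward 6.5 m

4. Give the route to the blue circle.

turn right 81°, forward 4.5 m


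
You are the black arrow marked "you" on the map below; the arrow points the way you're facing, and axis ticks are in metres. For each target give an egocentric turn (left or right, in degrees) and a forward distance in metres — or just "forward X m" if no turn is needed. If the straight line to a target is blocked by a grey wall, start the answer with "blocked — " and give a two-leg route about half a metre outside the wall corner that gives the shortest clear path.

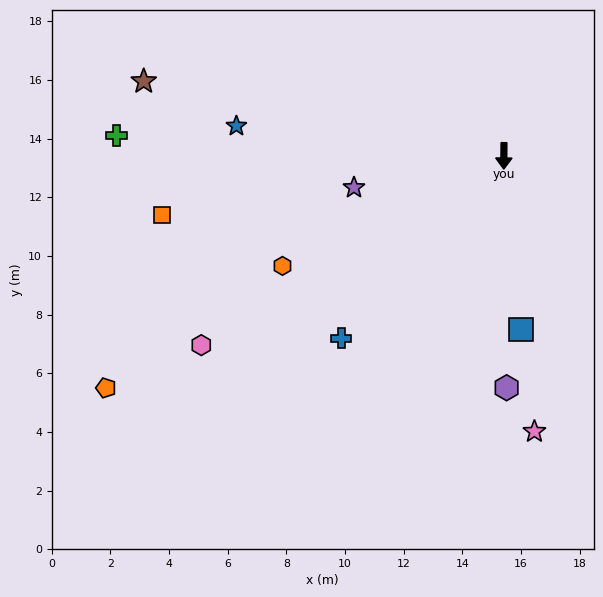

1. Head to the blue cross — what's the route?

turn right 41°, forward 8.3 m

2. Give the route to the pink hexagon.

turn right 57°, forward 12.2 m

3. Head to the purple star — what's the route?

turn right 78°, forward 5.2 m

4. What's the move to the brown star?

turn right 101°, forward 12.5 m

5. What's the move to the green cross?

turn right 92°, forward 13.2 m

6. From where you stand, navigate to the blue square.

turn left 6°, forward 5.9 m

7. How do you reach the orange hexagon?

turn right 63°, forward 8.4 m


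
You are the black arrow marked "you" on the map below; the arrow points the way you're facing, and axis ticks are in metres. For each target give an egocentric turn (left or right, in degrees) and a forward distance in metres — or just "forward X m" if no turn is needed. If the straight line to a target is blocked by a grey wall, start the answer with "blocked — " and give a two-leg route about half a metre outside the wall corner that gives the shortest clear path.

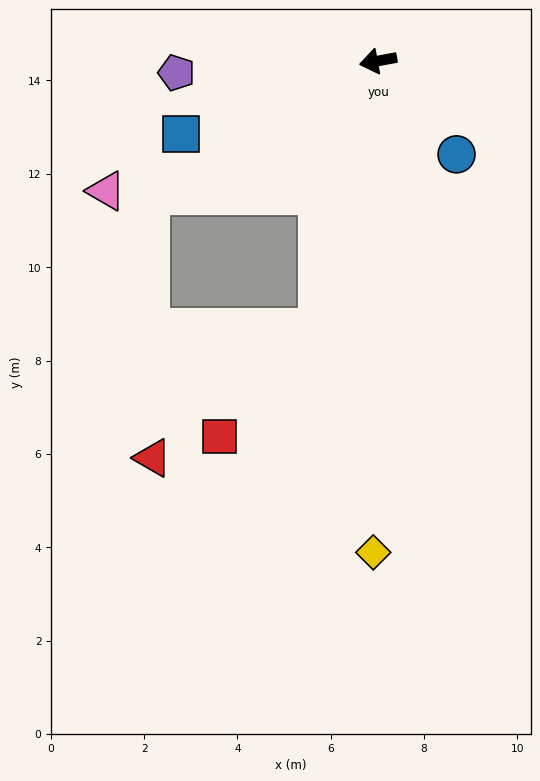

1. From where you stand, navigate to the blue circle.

turn left 120°, forward 2.6 m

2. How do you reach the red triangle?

blocked — turn left 20°, forward 5.7 m, then turn left 60°, forward 5.6 m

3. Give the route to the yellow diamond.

turn left 79°, forward 10.5 m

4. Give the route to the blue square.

turn left 10°, forward 4.5 m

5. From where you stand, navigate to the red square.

blocked — turn left 67°, forward 5.9 m, then turn right 30°, forward 3.1 m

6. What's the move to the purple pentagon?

turn right 7°, forward 4.3 m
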